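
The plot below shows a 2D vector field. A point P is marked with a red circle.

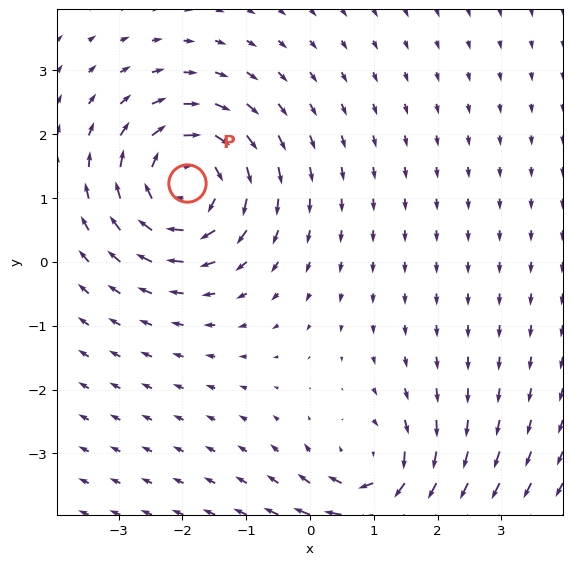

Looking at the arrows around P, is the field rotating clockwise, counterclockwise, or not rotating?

Near P at (-1.9, 1.2) the arrows circulate clockwise. The curl (z-component) there is about -6; negative curl means clockwise rotation.

clockwise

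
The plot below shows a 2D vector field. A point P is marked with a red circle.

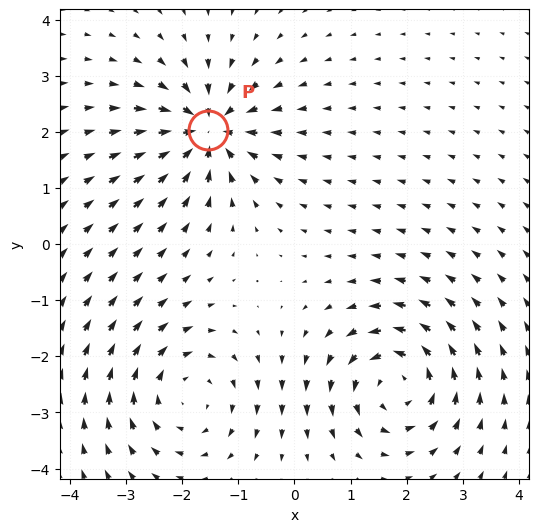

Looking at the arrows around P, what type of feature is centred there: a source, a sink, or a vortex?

At P (-1.5, 2.0) the arrows converge inward. Divergence about -7, curl ≈0 — negative divergence with near-zero curl is a sink.

sink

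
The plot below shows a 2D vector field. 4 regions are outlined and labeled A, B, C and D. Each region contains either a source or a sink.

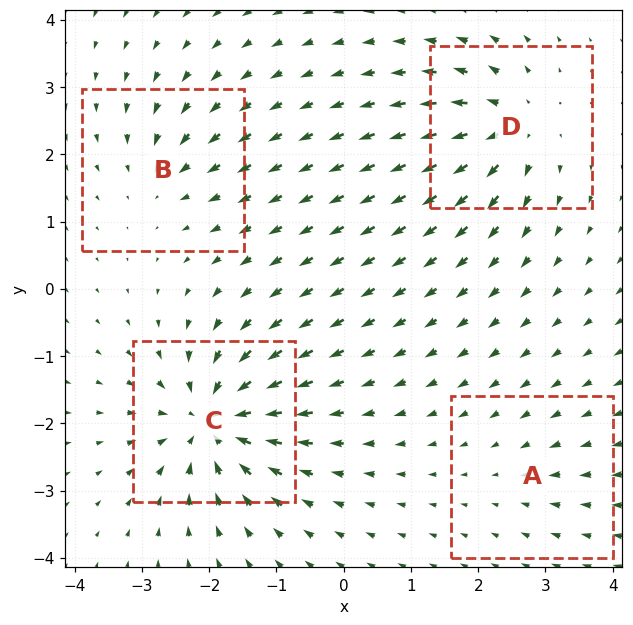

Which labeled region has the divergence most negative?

C

Divergence at each region's feature centre — A: about -2, B: about -4, C: about -9, D: about +7. Region C is most negative.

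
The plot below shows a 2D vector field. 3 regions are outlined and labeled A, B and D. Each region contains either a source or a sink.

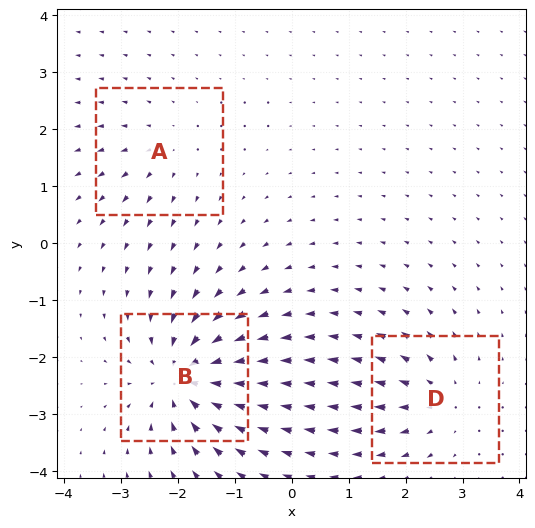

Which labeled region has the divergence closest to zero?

A

Divergence at each region's feature centre — A: about +2, B: about -6, D: about +4. Region A is closest to zero.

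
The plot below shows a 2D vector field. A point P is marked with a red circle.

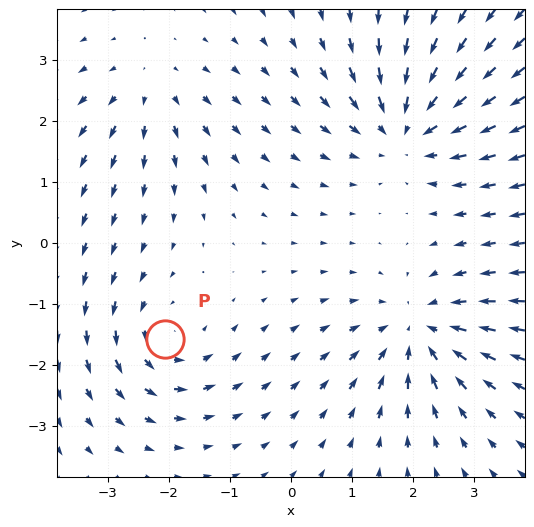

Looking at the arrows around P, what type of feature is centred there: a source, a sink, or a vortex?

vortex

At P (-2.1, -1.6) the arrows circulate counterclockwise. Divergence ≈0, curl about +4 — near-zero divergence with nonzero curl is a vortex.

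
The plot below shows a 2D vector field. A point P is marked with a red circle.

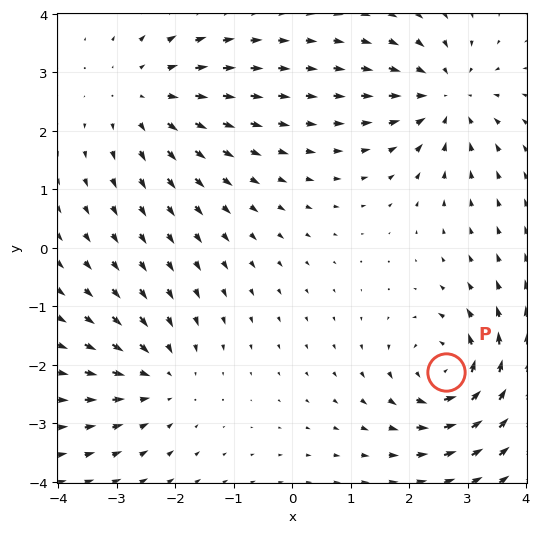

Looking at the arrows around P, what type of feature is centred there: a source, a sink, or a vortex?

vortex

At P (2.6, -2.1) the arrows circulate counterclockwise. Divergence ≈0, curl about +5 — near-zero divergence with nonzero curl is a vortex.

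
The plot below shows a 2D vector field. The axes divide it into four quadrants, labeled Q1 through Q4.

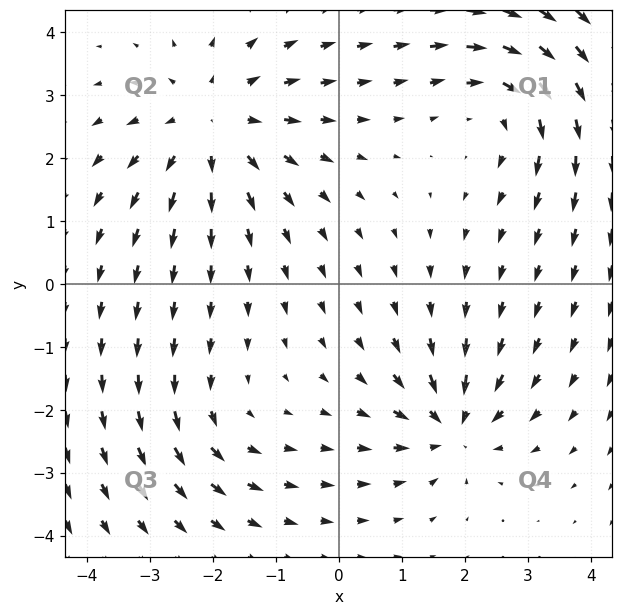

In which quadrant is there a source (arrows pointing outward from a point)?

Q2

The source sits at approximately (-2.0, 2.5), which lies in quadrant Q2. The divergence there is about +4, positive as expected for a source.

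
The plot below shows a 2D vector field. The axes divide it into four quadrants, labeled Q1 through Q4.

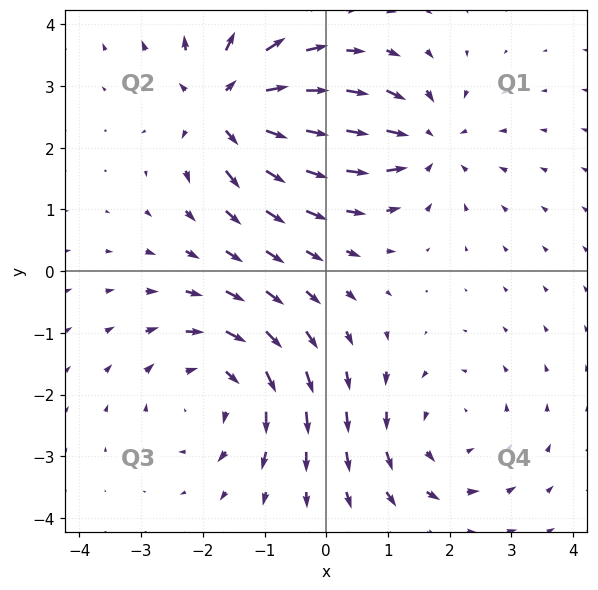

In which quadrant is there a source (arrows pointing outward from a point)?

Q2

The source sits at approximately (-1.6, 2.7), which lies in quadrant Q2. The divergence there is about +6, positive as expected for a source.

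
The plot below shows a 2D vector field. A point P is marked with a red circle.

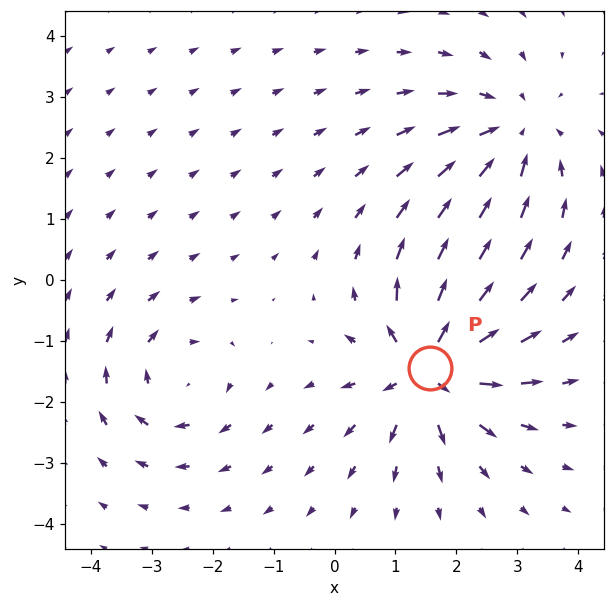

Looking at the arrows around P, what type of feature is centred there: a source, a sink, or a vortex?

source

At P (1.6, -1.4) the arrows spread outward. Divergence about +7, curl ≈0 — positive divergence with near-zero curl is a source.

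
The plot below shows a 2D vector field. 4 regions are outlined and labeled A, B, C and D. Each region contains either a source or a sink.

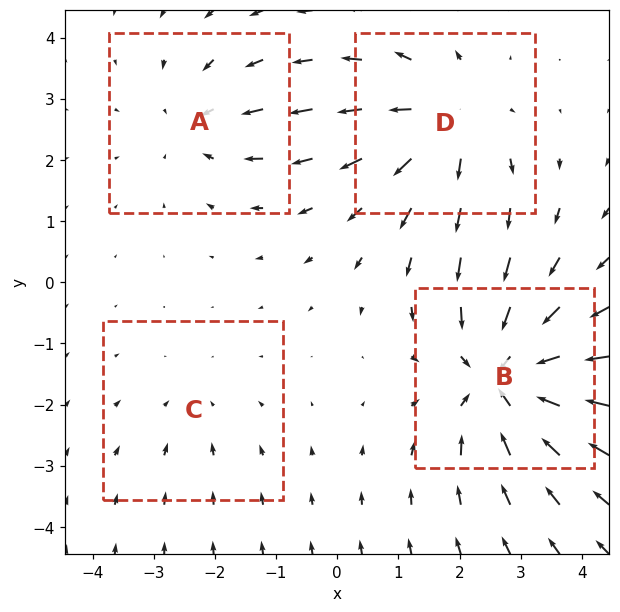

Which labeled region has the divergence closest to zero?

Divergence at each region's feature centre — A: about -3, B: about -6, C: about -2, D: about +4. Region C is closest to zero.

C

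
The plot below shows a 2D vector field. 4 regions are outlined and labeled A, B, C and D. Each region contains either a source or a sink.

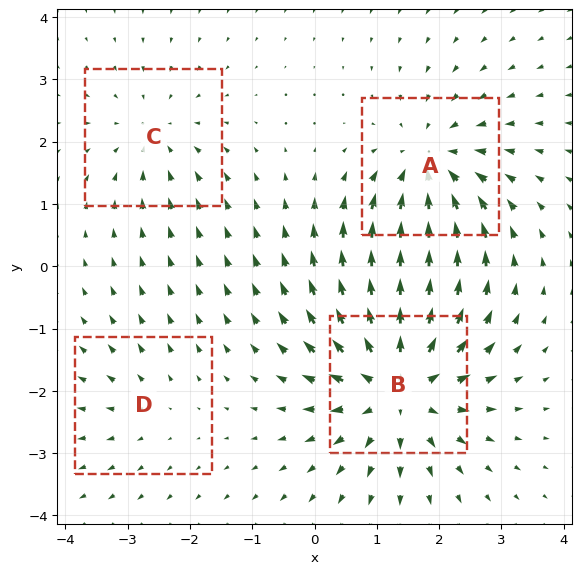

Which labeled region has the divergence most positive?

Divergence at each region's feature centre — A: about -5, B: about +7, C: about -3, D: about +2. Region B is most positive.

B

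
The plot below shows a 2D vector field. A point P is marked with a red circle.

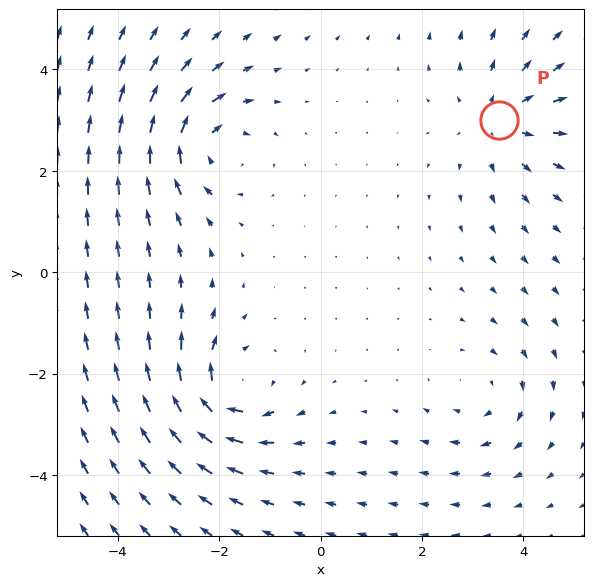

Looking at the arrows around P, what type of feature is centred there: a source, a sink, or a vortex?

At P (3.5, 3.0) the arrows spread outward. Divergence about +3, curl ≈0 — positive divergence with near-zero curl is a source.

source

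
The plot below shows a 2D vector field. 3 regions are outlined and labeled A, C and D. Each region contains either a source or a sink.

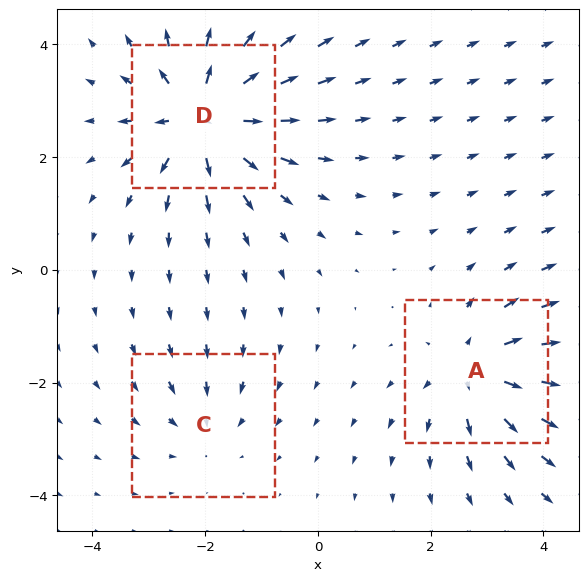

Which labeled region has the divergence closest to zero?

Divergence at each region's feature centre — A: about +4, C: about -2, D: about +5. Region C is closest to zero.

C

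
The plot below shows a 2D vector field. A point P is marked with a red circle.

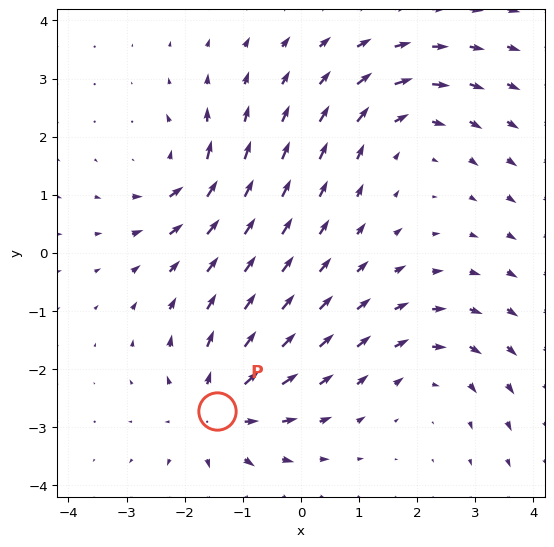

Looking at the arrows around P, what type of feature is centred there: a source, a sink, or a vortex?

At P (-1.5, -2.7) the arrows spread outward. Divergence about +3, curl ≈0 — positive divergence with near-zero curl is a source.

source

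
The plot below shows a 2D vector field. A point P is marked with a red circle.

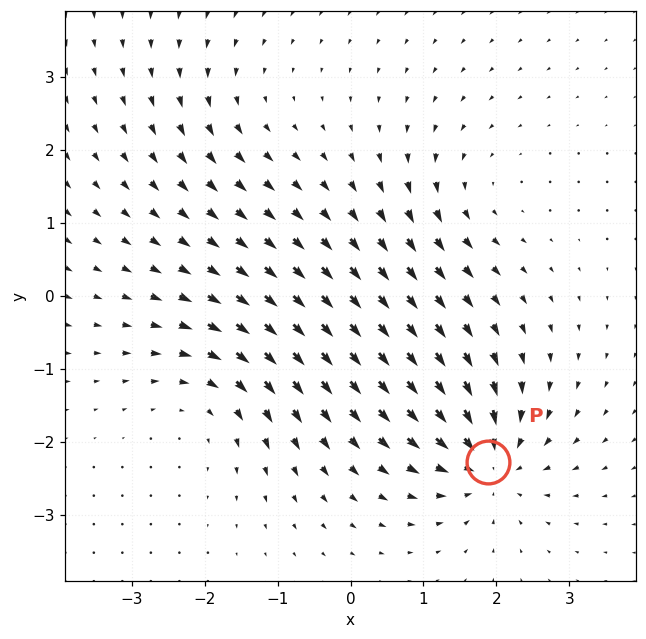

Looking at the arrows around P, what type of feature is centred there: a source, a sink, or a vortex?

At P (1.9, -2.3) the arrows converge inward. Divergence about -7, curl ≈0 — negative divergence with near-zero curl is a sink.

sink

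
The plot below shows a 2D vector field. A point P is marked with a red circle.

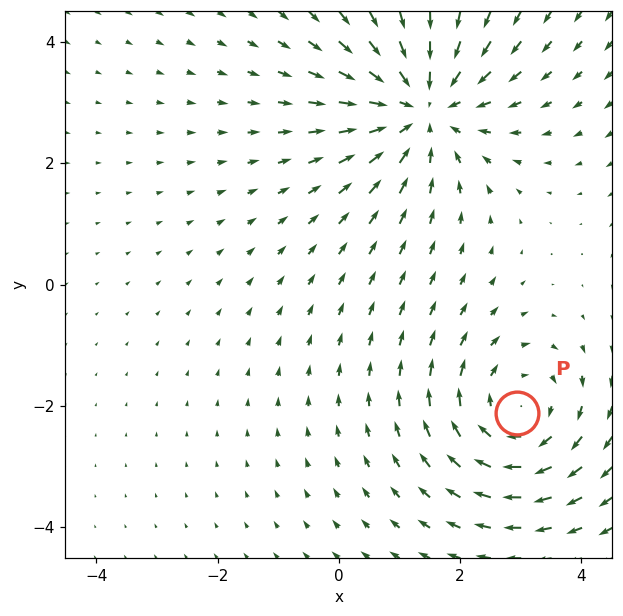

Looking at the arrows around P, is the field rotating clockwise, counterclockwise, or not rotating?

Near P at (2.9, -2.1) the arrows circulate clockwise. The curl (z-component) there is about -3; negative curl means clockwise rotation.

clockwise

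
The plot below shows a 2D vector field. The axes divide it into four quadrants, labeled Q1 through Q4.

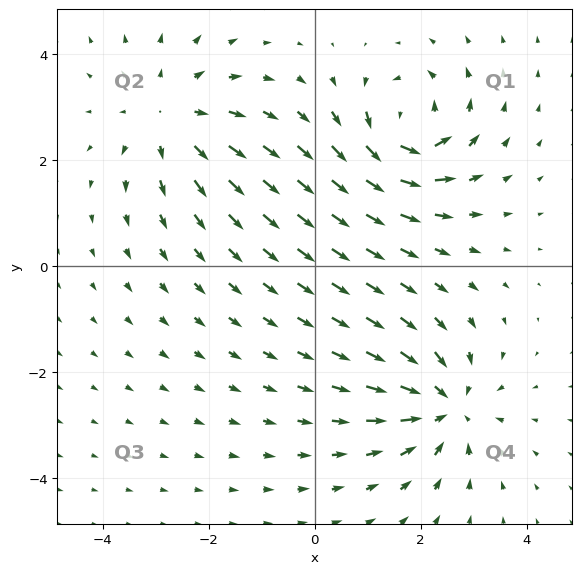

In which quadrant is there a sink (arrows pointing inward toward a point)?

The sink sits at approximately (2.5, -2.7), which lies in quadrant Q4. The divergence there is about -5, negative as expected for a sink.

Q4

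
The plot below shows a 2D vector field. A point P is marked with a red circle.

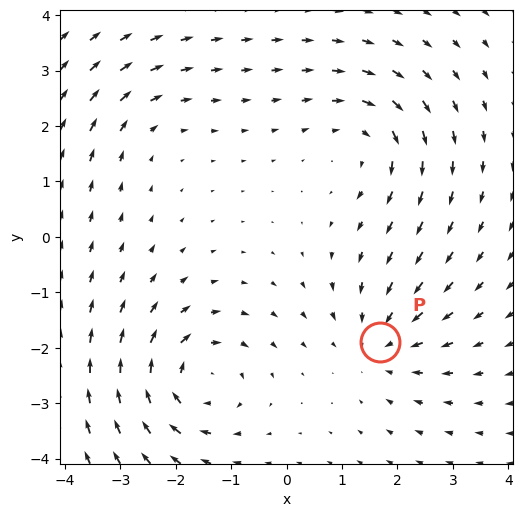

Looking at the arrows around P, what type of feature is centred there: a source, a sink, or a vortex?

sink

At P (1.7, -1.9) the arrows converge inward. Divergence about -4, curl ≈0 — negative divergence with near-zero curl is a sink.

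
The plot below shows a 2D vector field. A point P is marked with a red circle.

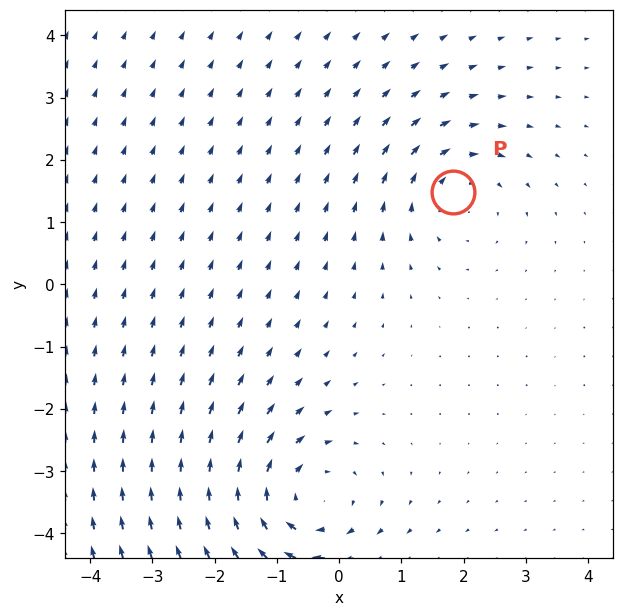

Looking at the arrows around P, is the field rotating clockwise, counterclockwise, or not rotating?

clockwise

Near P at (1.8, 1.5) the arrows circulate clockwise. The curl (z-component) there is about -3; negative curl means clockwise rotation.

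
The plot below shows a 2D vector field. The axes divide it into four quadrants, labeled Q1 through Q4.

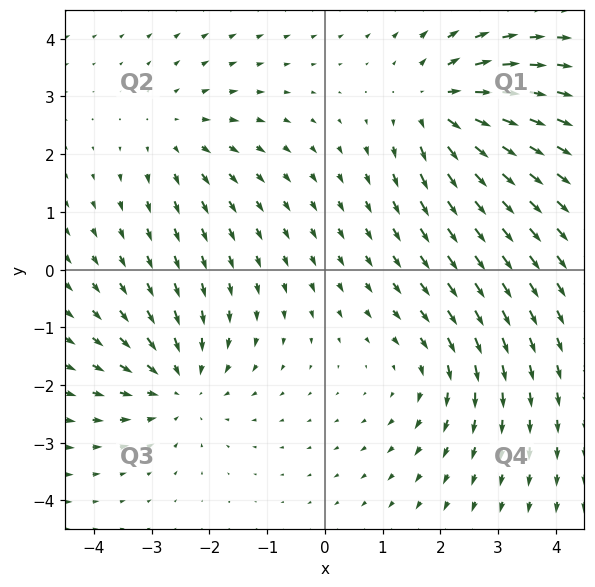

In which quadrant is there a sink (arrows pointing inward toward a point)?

Q3

The sink sits at approximately (-2.5, -2.0), which lies in quadrant Q3. The divergence there is about -3, negative as expected for a sink.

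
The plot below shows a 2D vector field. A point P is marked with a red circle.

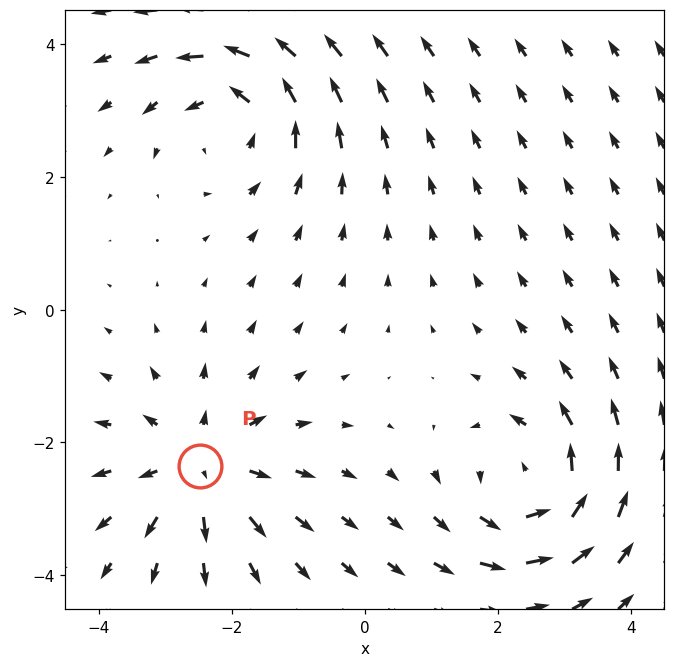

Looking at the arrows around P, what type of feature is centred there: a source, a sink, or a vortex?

At P (-2.5, -2.3) the arrows spread outward. Divergence about +5, curl ≈0 — positive divergence with near-zero curl is a source.

source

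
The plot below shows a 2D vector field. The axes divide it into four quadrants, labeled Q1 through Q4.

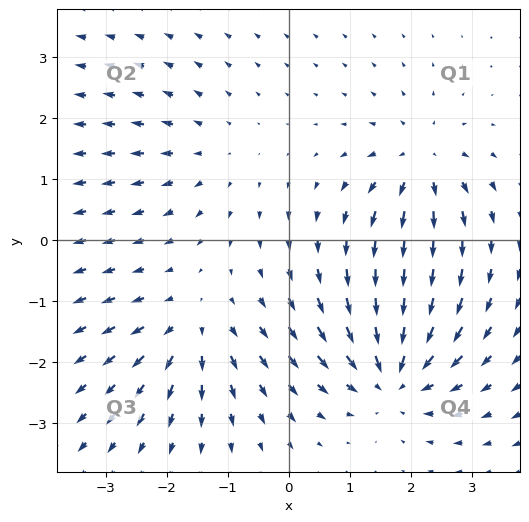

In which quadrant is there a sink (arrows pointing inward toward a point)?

Q4

The sink sits at approximately (1.7, -2.2), which lies in quadrant Q4. The divergence there is about -6, negative as expected for a sink.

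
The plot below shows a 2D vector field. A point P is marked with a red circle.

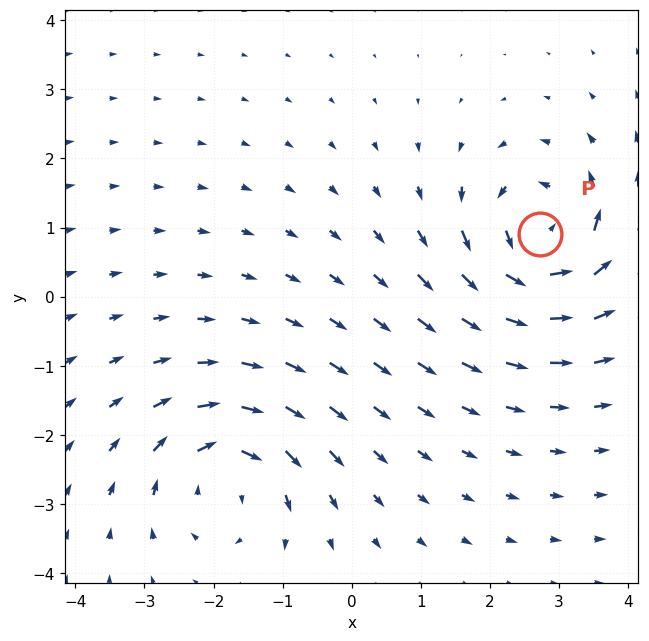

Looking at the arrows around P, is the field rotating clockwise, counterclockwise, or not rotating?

Near P at (2.7, 0.9) the arrows circulate counterclockwise. The curl (z-component) there is about +7; positive curl means counterclockwise rotation.

counterclockwise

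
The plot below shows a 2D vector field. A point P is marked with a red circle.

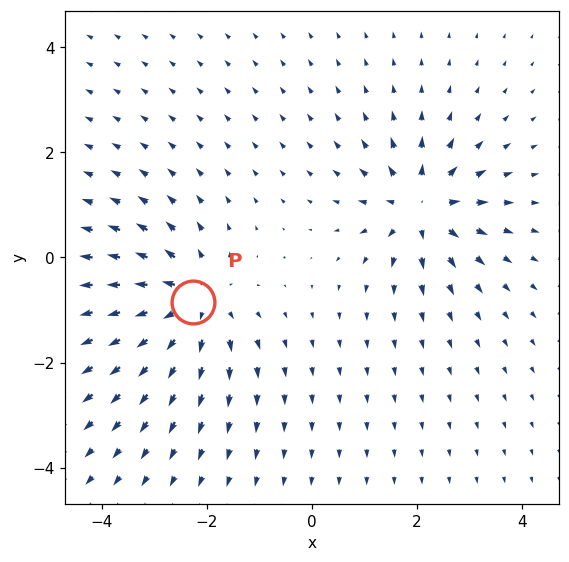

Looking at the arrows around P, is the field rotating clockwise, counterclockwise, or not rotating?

not rotating

Near P at (-2.3, -0.8) the arrows show no circulation. The curl there is ≈0.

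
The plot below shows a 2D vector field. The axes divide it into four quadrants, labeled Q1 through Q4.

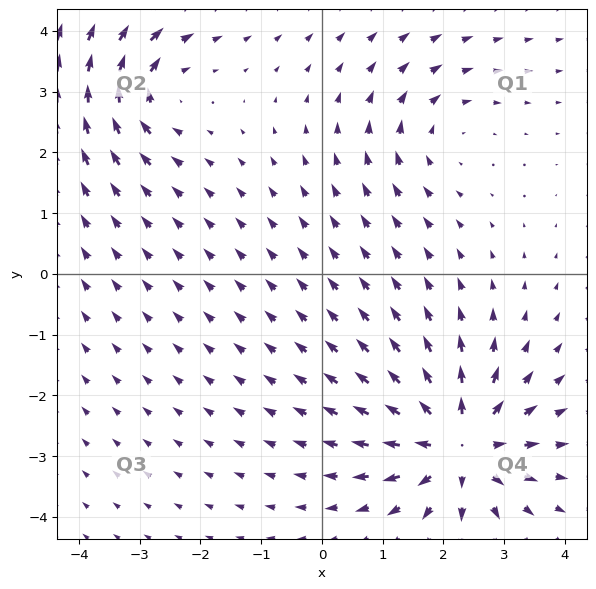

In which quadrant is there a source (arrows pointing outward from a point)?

The source sits at approximately (2.3, -2.8), which lies in quadrant Q4. The divergence there is about +6, positive as expected for a source.

Q4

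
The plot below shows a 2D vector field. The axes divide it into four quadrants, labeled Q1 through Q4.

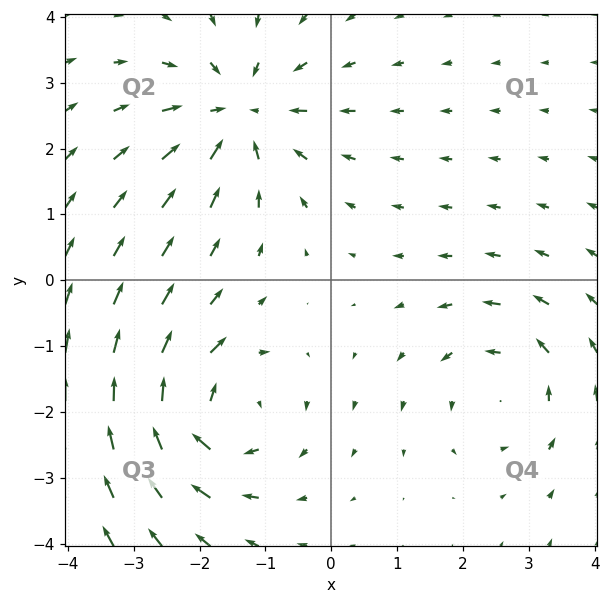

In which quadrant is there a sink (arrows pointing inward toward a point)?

The sink sits at approximately (-1.4, 2.5), which lies in quadrant Q2. The divergence there is about -4, negative as expected for a sink.

Q2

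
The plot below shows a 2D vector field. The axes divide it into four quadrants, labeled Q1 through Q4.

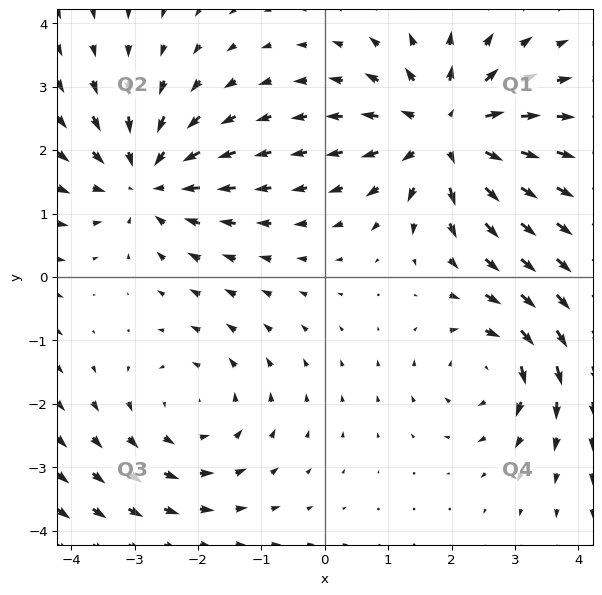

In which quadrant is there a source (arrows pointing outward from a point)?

Q1

The source sits at approximately (1.9, 2.3), which lies in quadrant Q1. The divergence there is about +5, positive as expected for a source.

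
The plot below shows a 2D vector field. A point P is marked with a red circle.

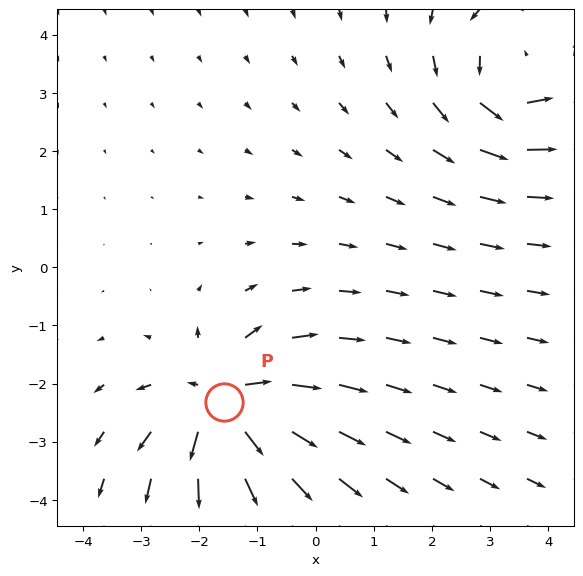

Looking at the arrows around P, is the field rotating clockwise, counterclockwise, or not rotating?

Near P at (-1.6, -2.3) the arrows show no circulation. The curl there is ≈0.

not rotating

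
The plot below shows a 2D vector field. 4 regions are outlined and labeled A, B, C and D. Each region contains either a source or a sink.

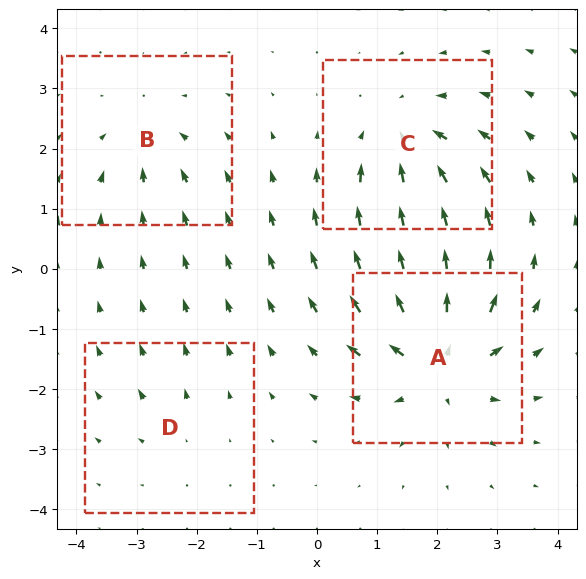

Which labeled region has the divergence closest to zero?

Divergence at each region's feature centre — A: about +8, B: about -4, C: about -6, D: about +2. Region D is closest to zero.

D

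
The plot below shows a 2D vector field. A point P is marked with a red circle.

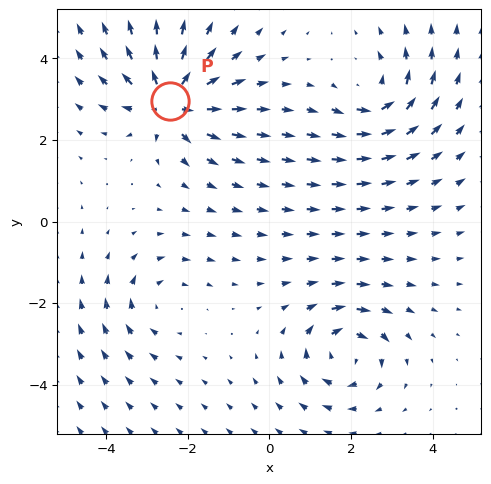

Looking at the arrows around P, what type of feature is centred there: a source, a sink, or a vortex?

At P (-2.4, 2.9) the arrows spread outward. Divergence about +6, curl ≈0 — positive divergence with near-zero curl is a source.

source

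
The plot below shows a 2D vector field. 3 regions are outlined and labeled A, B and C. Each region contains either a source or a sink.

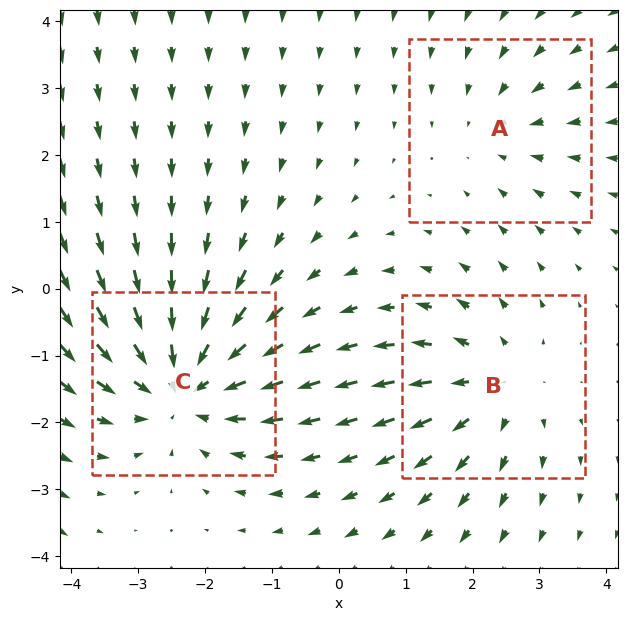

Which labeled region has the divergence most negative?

Divergence at each region's feature centre — A: about -2, B: about +3, C: about -4. Region C is most negative.

C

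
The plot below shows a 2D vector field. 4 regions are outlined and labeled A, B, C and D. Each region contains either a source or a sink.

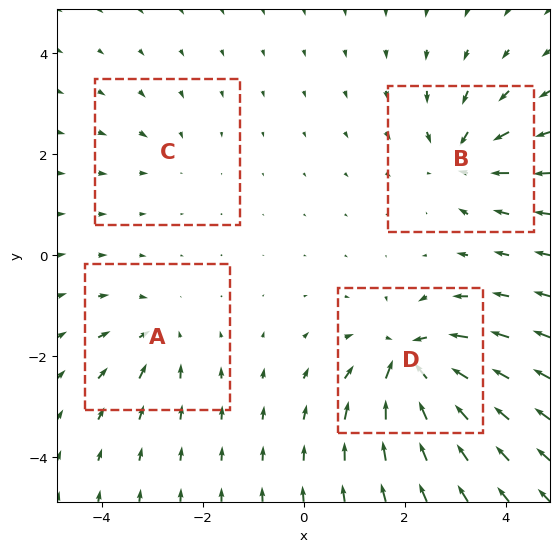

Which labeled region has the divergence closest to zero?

Divergence at each region's feature centre — A: about -4, B: about -6, C: about -2, D: about -9. Region C is closest to zero.

C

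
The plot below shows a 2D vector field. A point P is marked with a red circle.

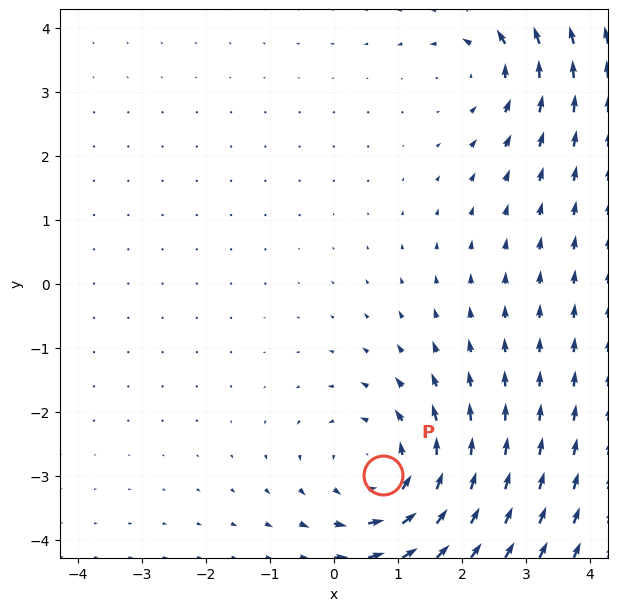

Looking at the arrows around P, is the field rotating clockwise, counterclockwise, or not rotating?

Near P at (0.8, -3.0) the arrows circulate counterclockwise. The curl (z-component) there is about +3; positive curl means counterclockwise rotation.

counterclockwise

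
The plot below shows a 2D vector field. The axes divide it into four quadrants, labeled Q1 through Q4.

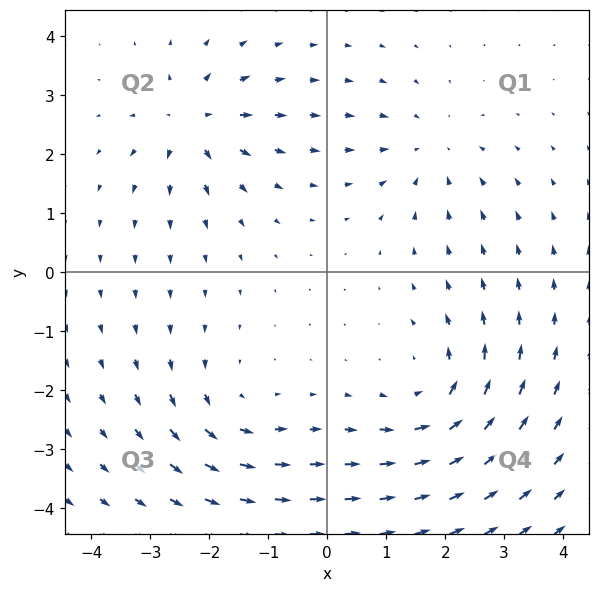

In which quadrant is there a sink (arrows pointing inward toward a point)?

The sink sits at approximately (1.7, 2.1), which lies in quadrant Q1. The divergence there is about -3, negative as expected for a sink.

Q1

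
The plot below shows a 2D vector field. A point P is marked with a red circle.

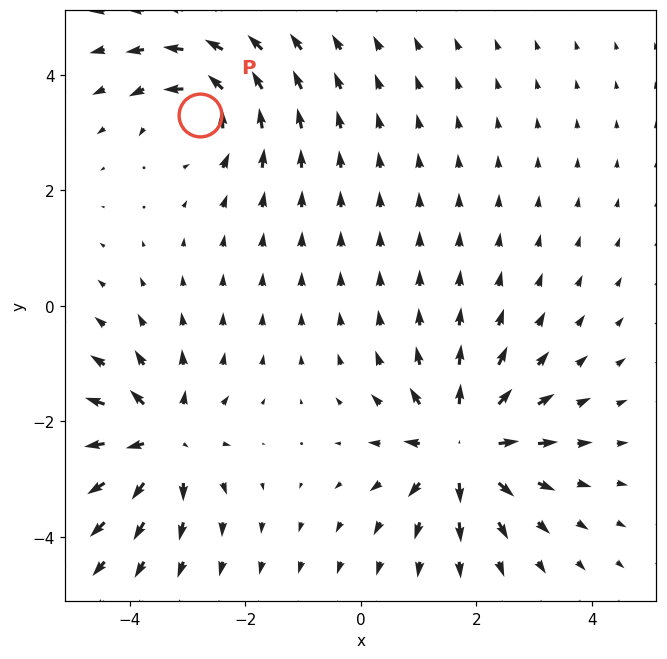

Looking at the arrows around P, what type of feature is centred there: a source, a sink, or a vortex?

At P (-2.8, 3.3) the arrows circulate counterclockwise. Divergence ≈0, curl about +4 — near-zero divergence with nonzero curl is a vortex.

vortex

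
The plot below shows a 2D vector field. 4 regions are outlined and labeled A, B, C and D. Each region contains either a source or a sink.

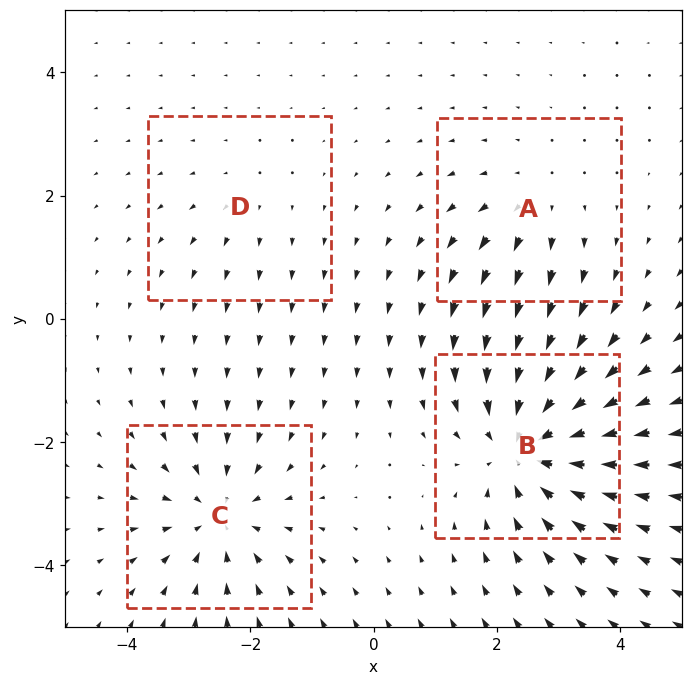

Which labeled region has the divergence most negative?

B

Divergence at each region's feature centre — A: about +3, B: about -7, C: about -5, D: about +2. Region B is most negative.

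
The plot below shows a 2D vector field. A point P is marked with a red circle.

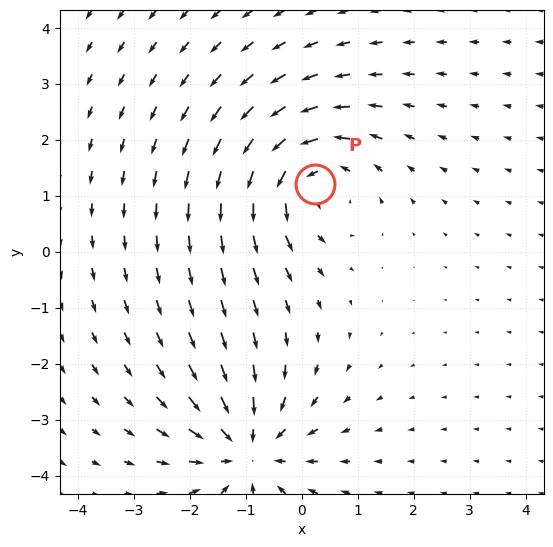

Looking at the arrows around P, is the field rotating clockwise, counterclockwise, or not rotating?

Near P at (0.2, 1.2) the arrows circulate counterclockwise. The curl (z-component) there is about +4; positive curl means counterclockwise rotation.

counterclockwise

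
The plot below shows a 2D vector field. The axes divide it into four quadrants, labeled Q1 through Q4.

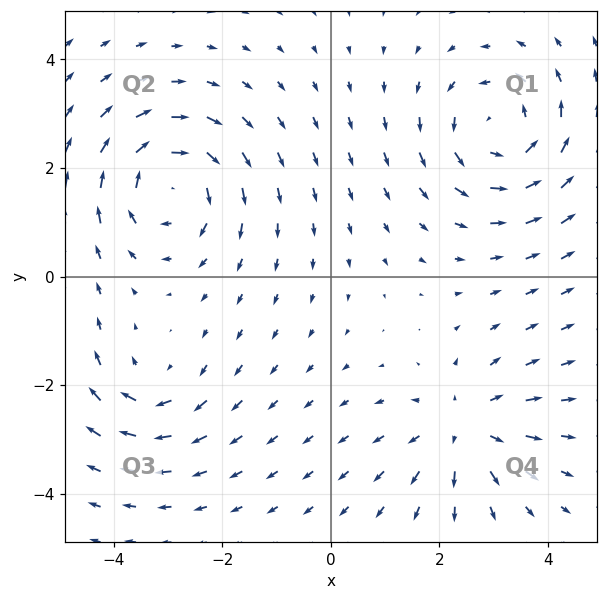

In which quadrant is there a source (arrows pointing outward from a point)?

Q4

The source sits at approximately (2.5, -2.8), which lies in quadrant Q4. The divergence there is about +4, positive as expected for a source.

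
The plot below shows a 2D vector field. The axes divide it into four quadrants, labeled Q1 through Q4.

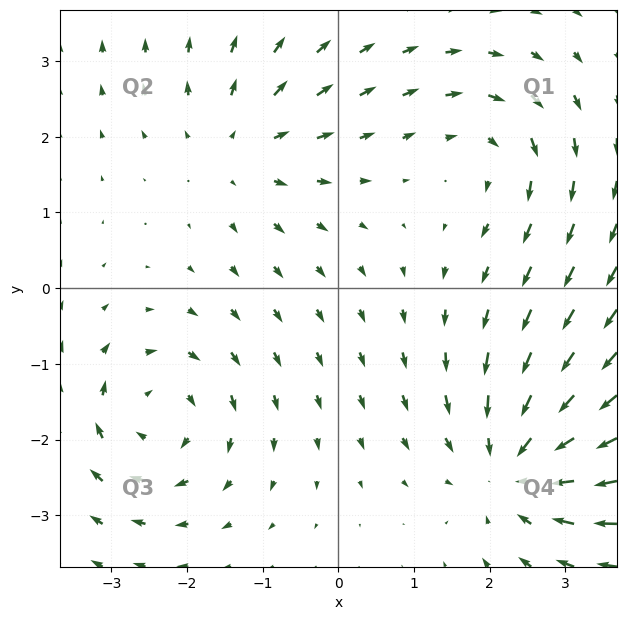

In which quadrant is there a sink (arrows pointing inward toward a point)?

Q4

The sink sits at approximately (2.4, -2.3), which lies in quadrant Q4. The divergence there is about -4, negative as expected for a sink.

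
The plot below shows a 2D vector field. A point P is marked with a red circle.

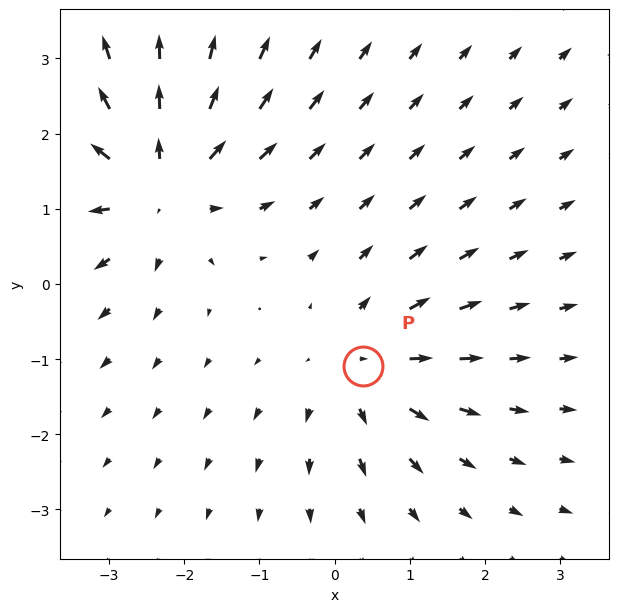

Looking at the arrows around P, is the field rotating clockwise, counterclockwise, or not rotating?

not rotating

Near P at (0.4, -1.1) the arrows show no circulation. The curl there is ≈0.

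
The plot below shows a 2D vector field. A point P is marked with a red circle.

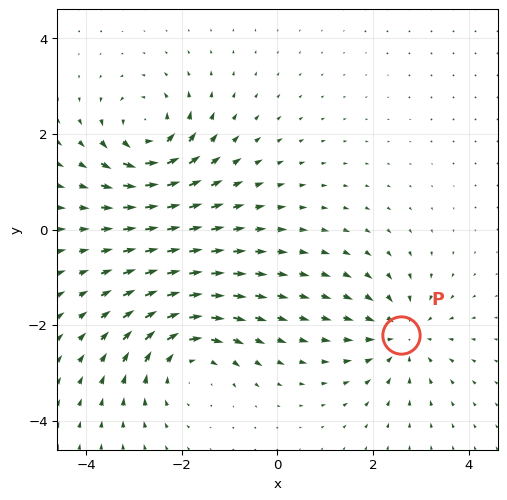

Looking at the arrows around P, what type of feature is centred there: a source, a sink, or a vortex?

sink

At P (2.6, -2.2) the arrows converge inward. Divergence about -4, curl ≈0 — negative divergence with near-zero curl is a sink.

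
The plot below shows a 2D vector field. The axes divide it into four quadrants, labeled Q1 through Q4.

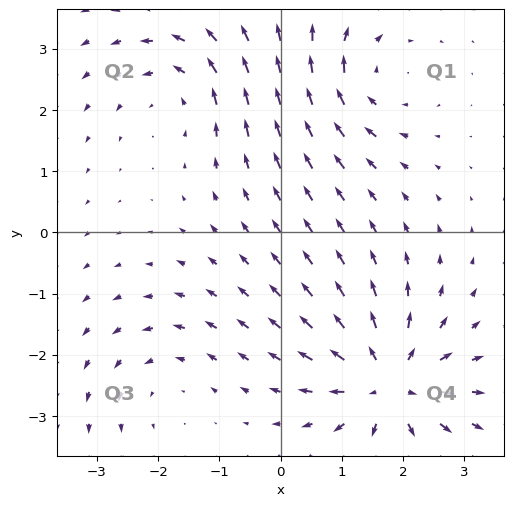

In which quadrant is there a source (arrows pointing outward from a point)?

Q4

The source sits at approximately (1.8, -2.5), which lies in quadrant Q4. The divergence there is about +5, positive as expected for a source.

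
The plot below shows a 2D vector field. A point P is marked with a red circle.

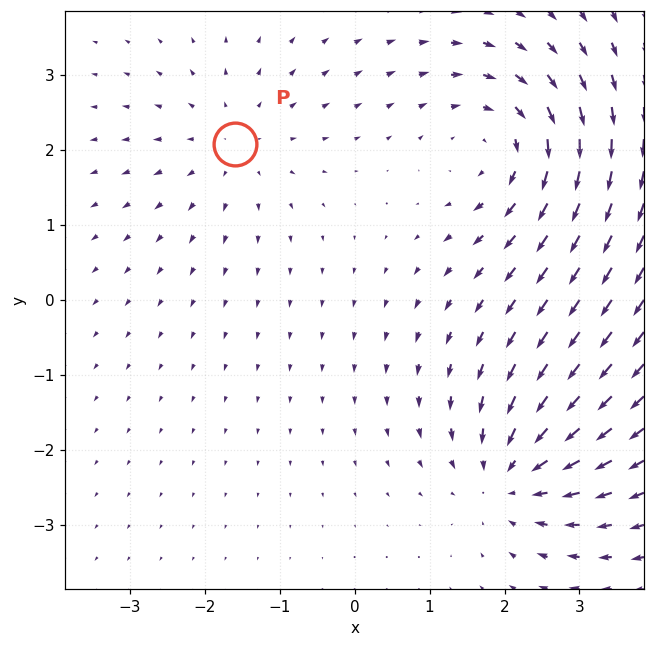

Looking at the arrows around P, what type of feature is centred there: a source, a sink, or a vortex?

At P (-1.6, 2.1) the arrows spread outward. Divergence about +3, curl ≈0 — positive divergence with near-zero curl is a source.

source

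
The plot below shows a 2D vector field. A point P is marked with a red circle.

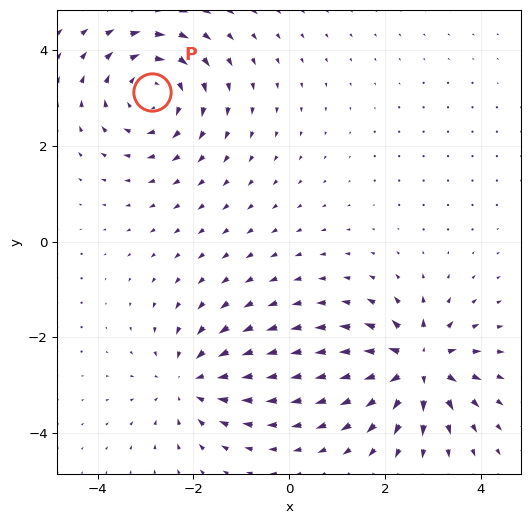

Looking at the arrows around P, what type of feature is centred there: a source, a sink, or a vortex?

At P (-2.9, 3.1) the arrows circulate clockwise. Divergence ≈0, curl about -5 — near-zero divergence with nonzero curl is a vortex.

vortex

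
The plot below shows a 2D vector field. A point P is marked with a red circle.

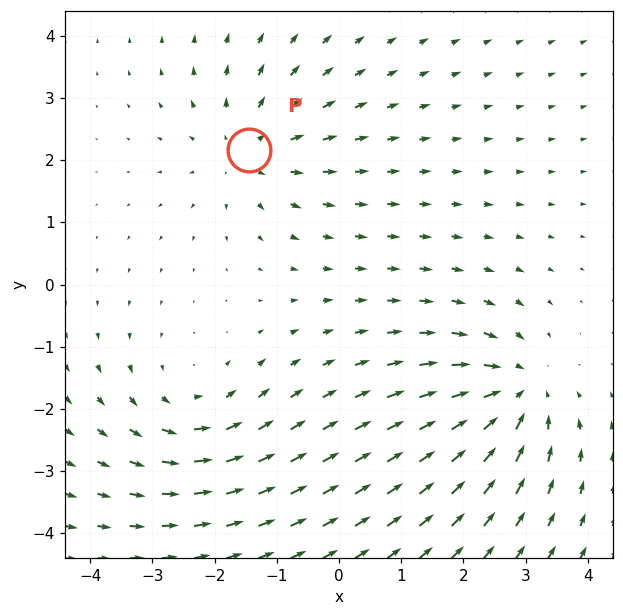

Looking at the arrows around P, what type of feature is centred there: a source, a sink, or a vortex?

source

At P (-1.4, 2.2) the arrows spread outward. Divergence about +3, curl ≈0 — positive divergence with near-zero curl is a source.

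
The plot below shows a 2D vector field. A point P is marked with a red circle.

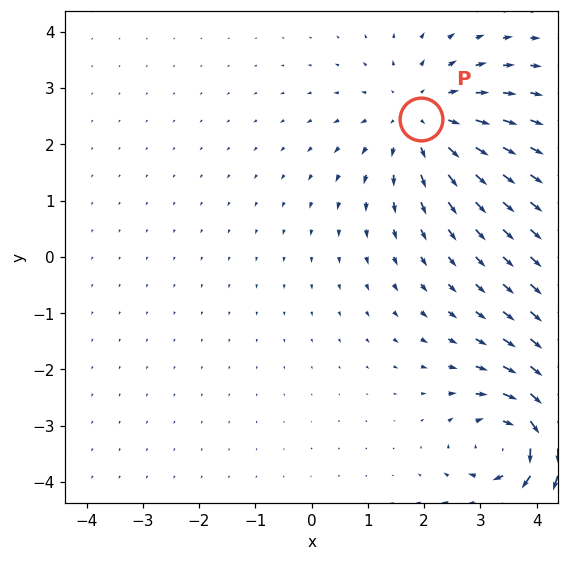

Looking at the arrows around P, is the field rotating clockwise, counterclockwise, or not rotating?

Near P at (2.0, 2.5) the arrows show no circulation. The curl there is ≈0.

not rotating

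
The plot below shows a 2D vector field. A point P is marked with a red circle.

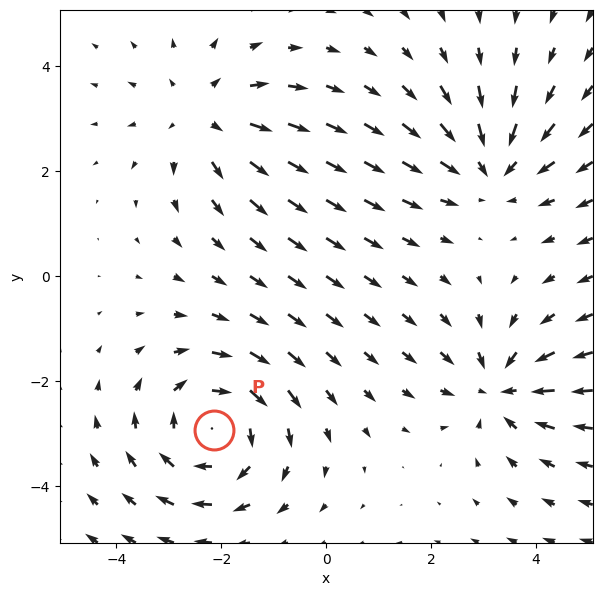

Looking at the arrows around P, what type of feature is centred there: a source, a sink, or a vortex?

vortex

At P (-2.1, -2.9) the arrows circulate clockwise. Divergence ≈0, curl about -4 — near-zero divergence with nonzero curl is a vortex.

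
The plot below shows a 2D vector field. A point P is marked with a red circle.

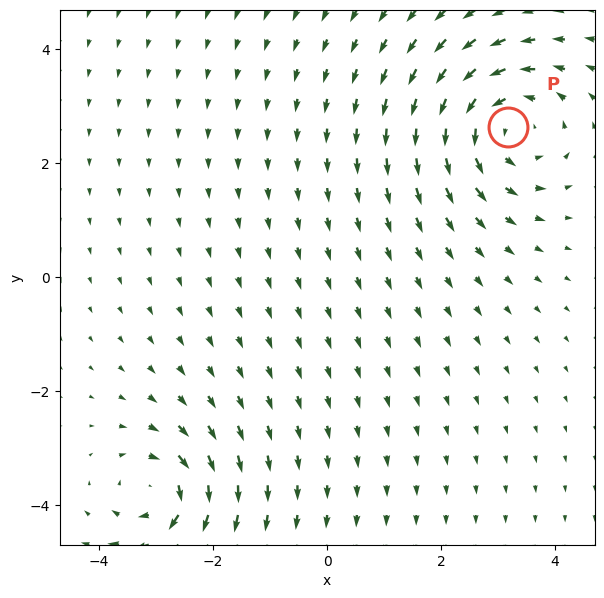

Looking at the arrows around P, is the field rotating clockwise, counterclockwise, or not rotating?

Near P at (3.2, 2.6) the arrows circulate counterclockwise. The curl (z-component) there is about +4; positive curl means counterclockwise rotation.

counterclockwise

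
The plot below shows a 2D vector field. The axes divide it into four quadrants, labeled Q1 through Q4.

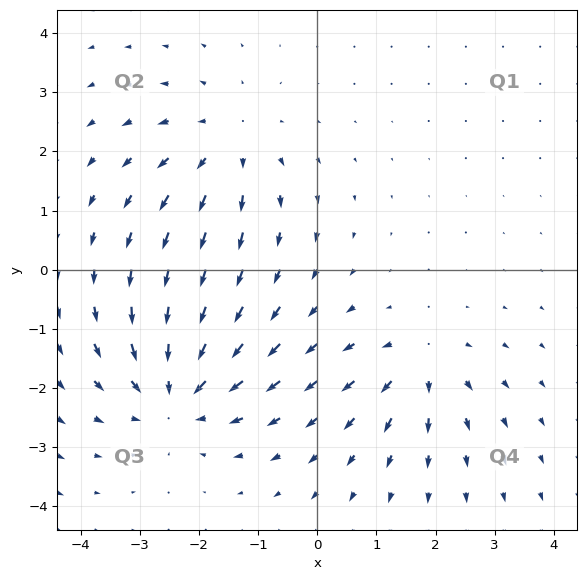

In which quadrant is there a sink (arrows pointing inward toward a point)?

The sink sits at approximately (-2.4, -2.1), which lies in quadrant Q3. The divergence there is about -4, negative as expected for a sink.

Q3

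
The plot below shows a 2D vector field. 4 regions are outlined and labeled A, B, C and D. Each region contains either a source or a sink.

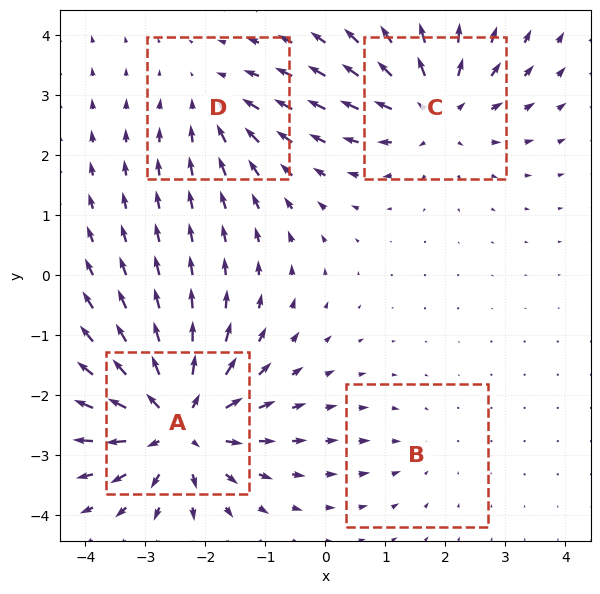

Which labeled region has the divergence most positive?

A

Divergence at each region's feature centre — A: about +8, B: about -2, C: about +5, D: about -3. Region A is most positive.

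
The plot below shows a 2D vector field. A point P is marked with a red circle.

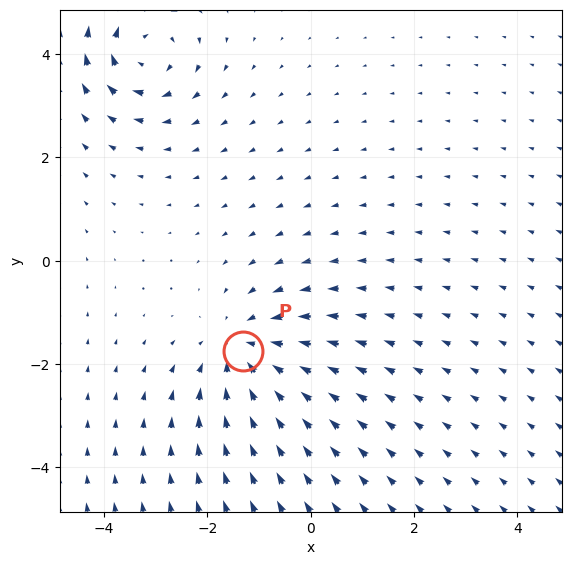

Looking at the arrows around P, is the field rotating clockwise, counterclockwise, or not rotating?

not rotating

Near P at (-1.3, -1.8) the arrows show no circulation. The curl there is ≈0.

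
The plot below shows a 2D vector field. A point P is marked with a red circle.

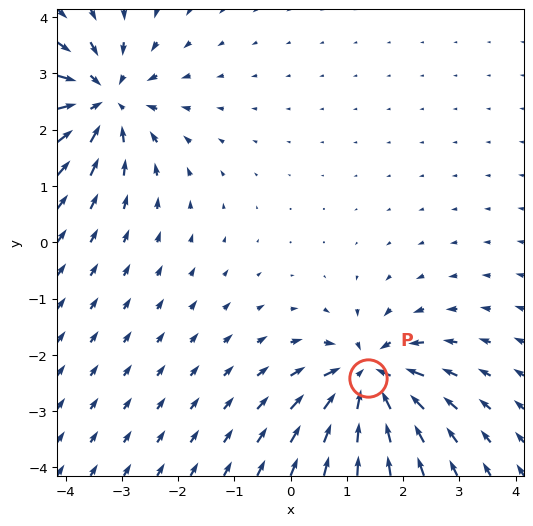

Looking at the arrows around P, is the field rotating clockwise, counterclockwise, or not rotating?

Near P at (1.4, -2.4) the arrows show no circulation. The curl there is ≈0.

not rotating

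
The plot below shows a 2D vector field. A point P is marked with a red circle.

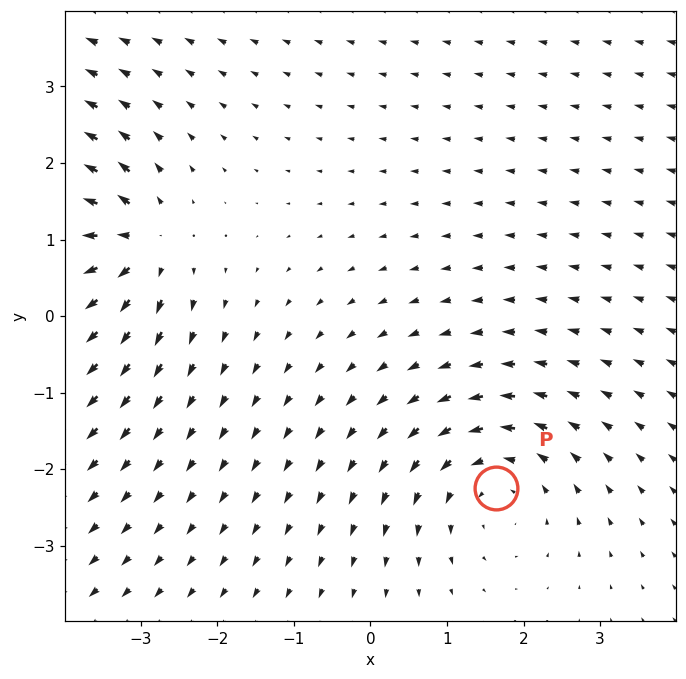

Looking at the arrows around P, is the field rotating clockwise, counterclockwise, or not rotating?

counterclockwise

Near P at (1.6, -2.3) the arrows circulate counterclockwise. The curl (z-component) there is about +3; positive curl means counterclockwise rotation.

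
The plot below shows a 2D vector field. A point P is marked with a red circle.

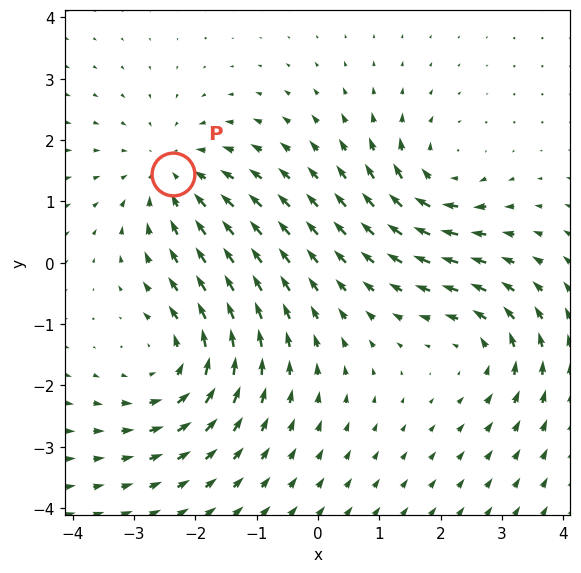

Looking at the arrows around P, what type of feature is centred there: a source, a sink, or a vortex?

sink

At P (-2.4, 1.4) the arrows converge inward. Divergence about -3, curl ≈0 — negative divergence with near-zero curl is a sink.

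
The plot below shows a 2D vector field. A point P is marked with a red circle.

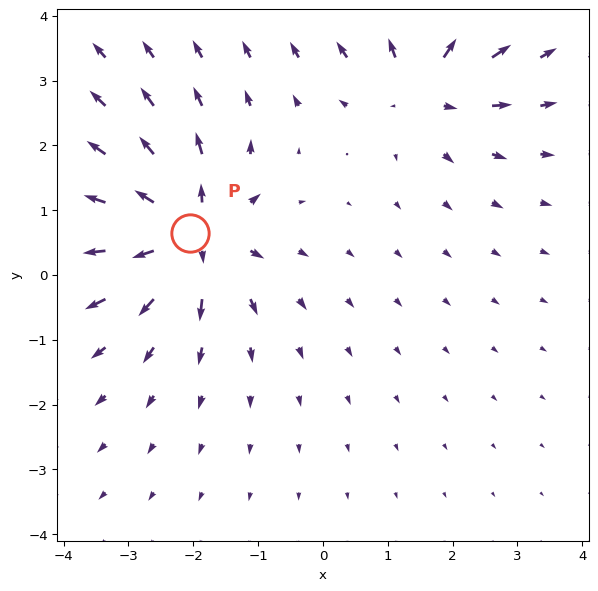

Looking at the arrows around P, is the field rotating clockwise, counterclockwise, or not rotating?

Near P at (-2.1, 0.6) the arrows show no circulation. The curl there is ≈0.

not rotating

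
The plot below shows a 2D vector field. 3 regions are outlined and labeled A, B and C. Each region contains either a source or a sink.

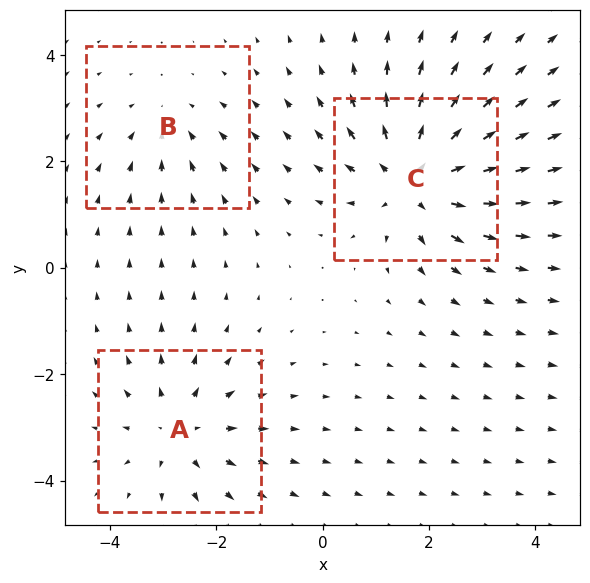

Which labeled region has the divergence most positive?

Divergence at each region's feature centre — A: about +3, B: about -2, C: about +5. Region C is most positive.

C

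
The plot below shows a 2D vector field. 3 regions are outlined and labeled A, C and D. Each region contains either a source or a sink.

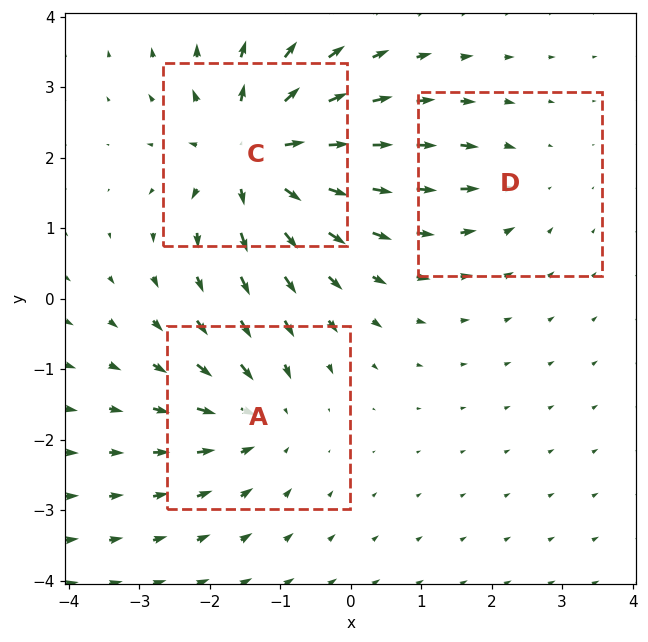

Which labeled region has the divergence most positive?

Divergence at each region's feature centre — A: about -3, C: about +6, D: about -2. Region C is most positive.

C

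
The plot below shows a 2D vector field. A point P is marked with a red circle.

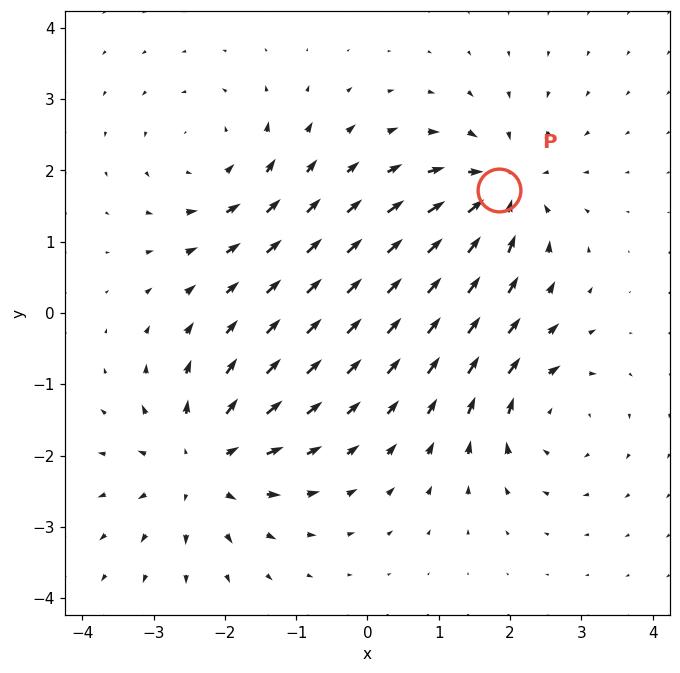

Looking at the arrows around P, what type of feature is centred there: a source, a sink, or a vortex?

sink

At P (1.9, 1.7) the arrows converge inward. Divergence about -6, curl ≈0 — negative divergence with near-zero curl is a sink.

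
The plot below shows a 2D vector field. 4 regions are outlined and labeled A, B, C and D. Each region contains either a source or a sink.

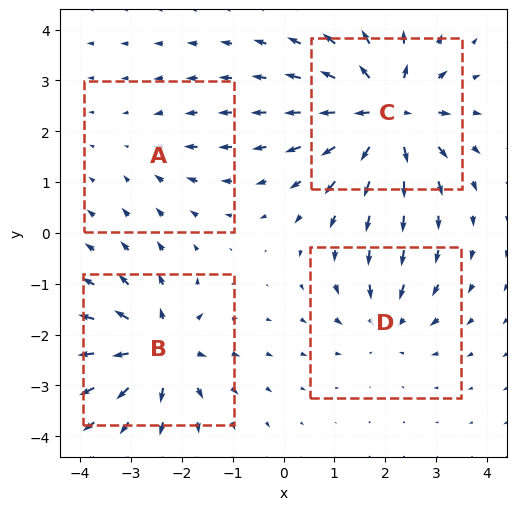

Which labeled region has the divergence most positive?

C

Divergence at each region's feature centre — A: about -2, B: about +7, C: about +9, D: about -4. Region C is most positive.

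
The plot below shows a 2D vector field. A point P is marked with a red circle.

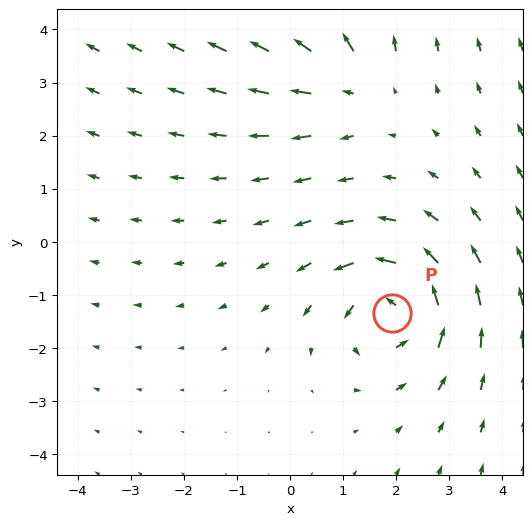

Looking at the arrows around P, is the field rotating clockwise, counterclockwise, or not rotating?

Near P at (1.9, -1.3) the arrows circulate counterclockwise. The curl (z-component) there is about +4; positive curl means counterclockwise rotation.

counterclockwise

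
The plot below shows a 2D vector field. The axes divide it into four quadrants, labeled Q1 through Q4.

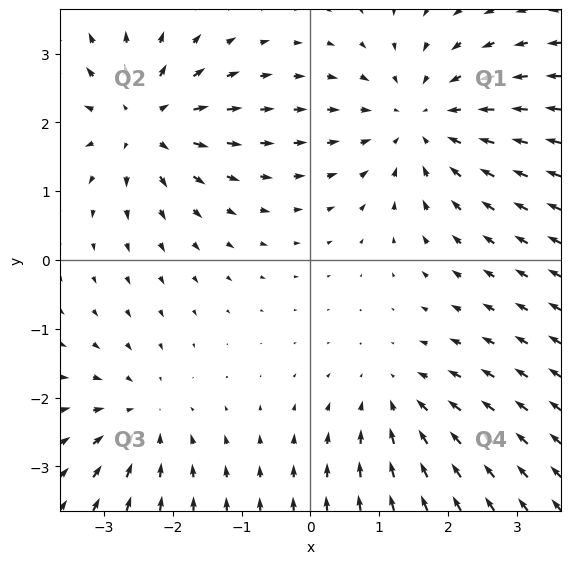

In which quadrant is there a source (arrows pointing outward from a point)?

The source sits at approximately (-2.4, 2.0), which lies in quadrant Q2. The divergence there is about +4, positive as expected for a source.

Q2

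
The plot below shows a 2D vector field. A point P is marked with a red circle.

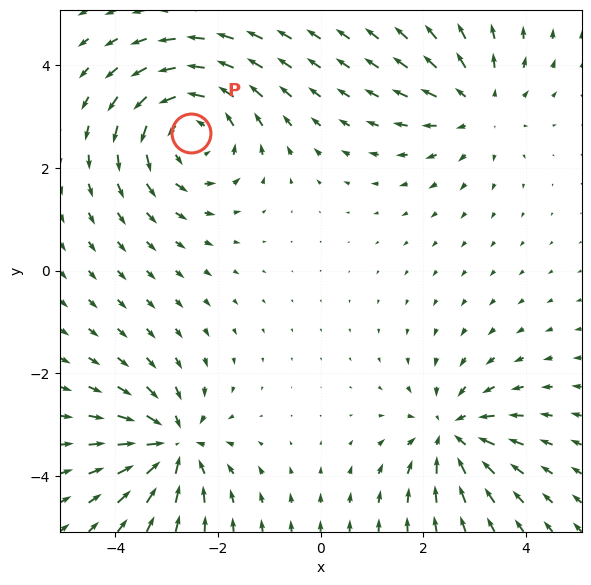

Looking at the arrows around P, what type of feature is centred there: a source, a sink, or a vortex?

At P (-2.5, 2.7) the arrows circulate counterclockwise. Divergence ≈0, curl about +4 — near-zero divergence with nonzero curl is a vortex.

vortex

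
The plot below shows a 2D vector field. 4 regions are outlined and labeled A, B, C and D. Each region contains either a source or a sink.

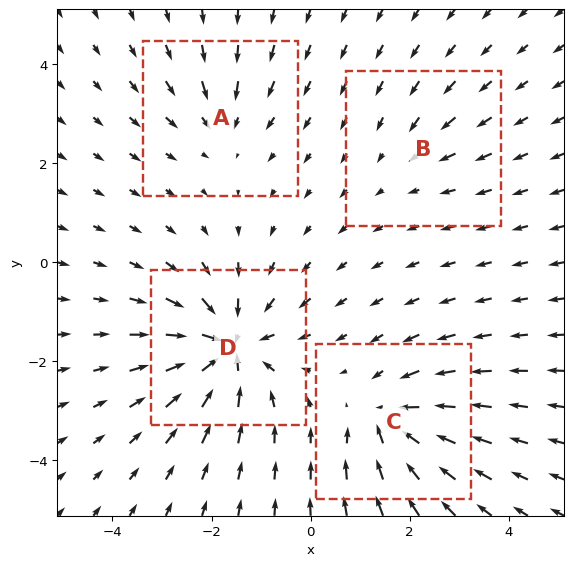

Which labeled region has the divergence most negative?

Divergence at each region's feature centre — A: about -3, B: about -2, C: about -5, D: about -8. Region D is most negative.

D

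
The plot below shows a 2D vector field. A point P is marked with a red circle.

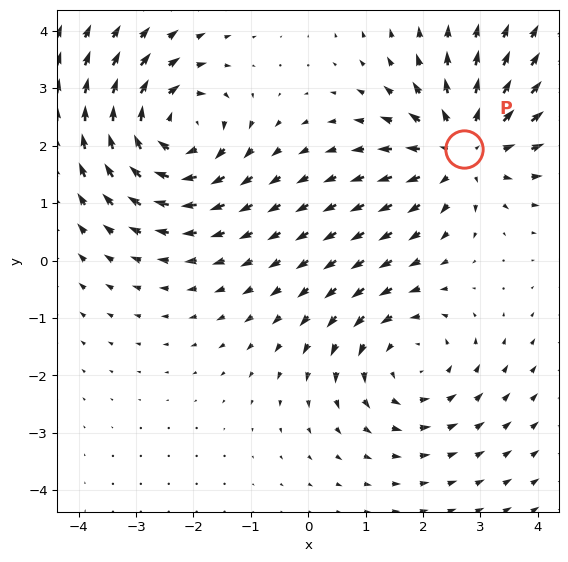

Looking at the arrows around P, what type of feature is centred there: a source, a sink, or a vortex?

source

At P (2.7, 1.9) the arrows spread outward. Divergence about +4, curl ≈0 — positive divergence with near-zero curl is a source.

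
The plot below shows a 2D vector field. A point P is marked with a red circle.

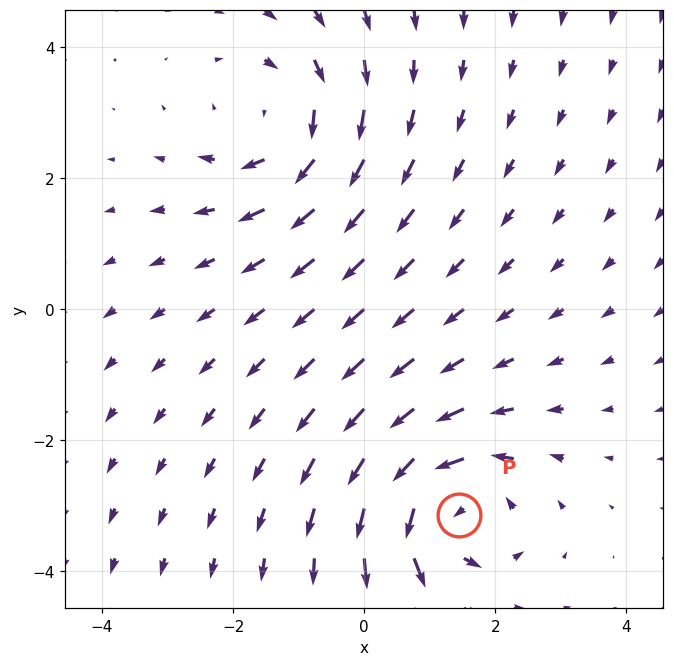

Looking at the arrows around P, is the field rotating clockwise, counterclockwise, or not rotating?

counterclockwise

Near P at (1.5, -3.1) the arrows circulate counterclockwise. The curl (z-component) there is about +5; positive curl means counterclockwise rotation.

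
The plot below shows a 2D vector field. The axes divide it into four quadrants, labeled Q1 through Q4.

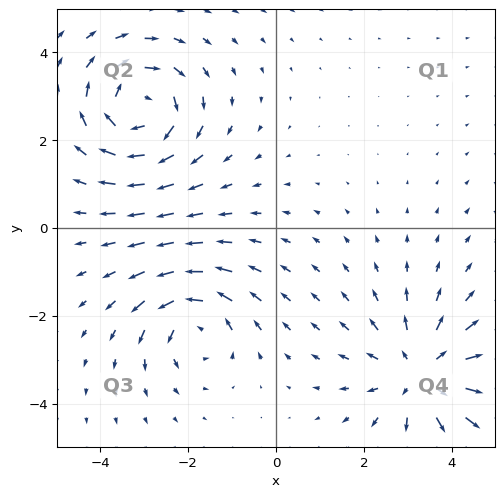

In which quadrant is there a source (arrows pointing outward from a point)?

The source sits at approximately (3.3, -3.3), which lies in quadrant Q4. The divergence there is about +3, positive as expected for a source.

Q4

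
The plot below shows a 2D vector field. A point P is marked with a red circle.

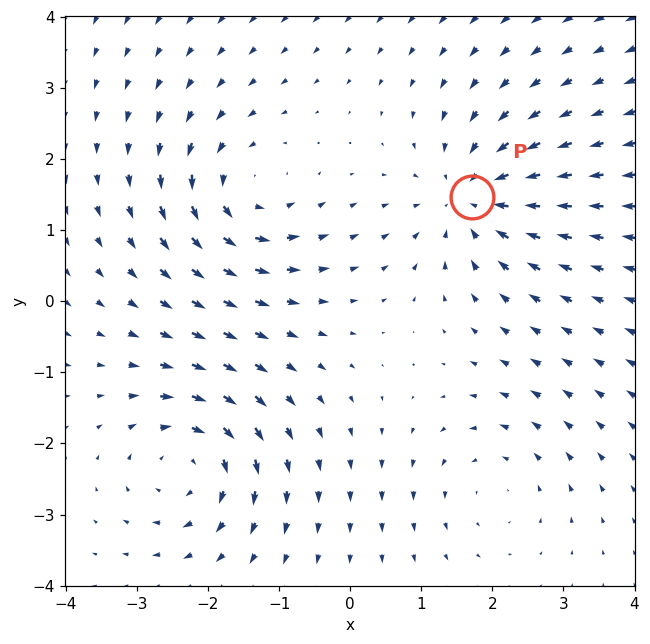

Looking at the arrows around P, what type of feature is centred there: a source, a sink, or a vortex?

At P (1.7, 1.5) the arrows converge inward. Divergence about -5, curl ≈0 — negative divergence with near-zero curl is a sink.

sink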